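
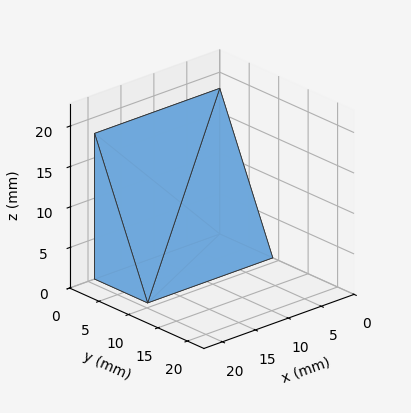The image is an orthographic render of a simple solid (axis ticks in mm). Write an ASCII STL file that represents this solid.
Reading the render: the shape is a wedge (ramp): 19 × 9 mm base, rising to 18 mm along the y=0 edge and sloping linearly to z=0 at y=9 (dimensions read to the nearest mm from the axis ticks). For the STL, each face is triangulated and given an outward normal.

solid part
  facet normal 0.0000 0.0000 -1.0000
    outer loop
      vertex 19.0 9.0 0.0
      vertex 19.0 0.0 0.0
      vertex 0.0 0.0 0.0
    endloop
  endfacet
  facet normal 0.0000 0.0000 -1.0000
    outer loop
      vertex 0.0 9.0 0.0
      vertex 19.0 9.0 0.0
      vertex 0.0 0.0 0.0
    endloop
  endfacet
  facet normal 0.0000 -1.0000 0.0000
    outer loop
      vertex 0.0 0.0 0.0
      vertex 19.0 0.0 0.0
      vertex 19.0 0.0 18.0
    endloop
  endfacet
  facet normal 0.0000 -1.0000 0.0000
    outer loop
      vertex 0.0 0.0 0.0
      vertex 19.0 0.0 18.0
      vertex 0.0 0.0 18.0
    endloop
  endfacet
  facet normal 0.0000 0.8944 0.4472
    outer loop
      vertex 0.0 0.0 18.0
      vertex 19.0 0.0 18.0
      vertex 19.0 9.0 0.0
    endloop
  endfacet
  facet normal 0.0000 0.8944 0.4472
    outer loop
      vertex 0.0 0.0 18.0
      vertex 19.0 9.0 0.0
      vertex 0.0 9.0 0.0
    endloop
  endfacet
  facet normal -1.0000 0.0000 0.0000
    outer loop
      vertex 0.0 0.0 18.0
      vertex 0.0 9.0 0.0
      vertex 0.0 0.0 0.0
    endloop
  endfacet
  facet normal 1.0000 0.0000 0.0000
    outer loop
      vertex 19.0 0.0 0.0
      vertex 19.0 9.0 0.0
      vertex 19.0 0.0 18.0
    endloop
  endfacet
endsolid part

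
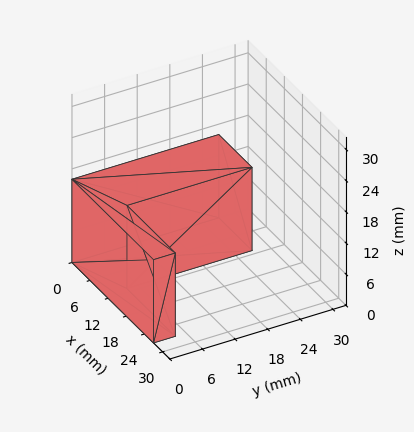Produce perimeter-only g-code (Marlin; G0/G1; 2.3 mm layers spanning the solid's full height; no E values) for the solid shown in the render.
Reading the render: the shape is an L-shaped prism: outer 27 × 27 mm, arm thicknesses ≈ 4 mm (horizontal) and 11 mm (vertical), extruded 16 mm in z (dimensions read to the nearest mm from the axis ticks). For the g-code, the solid's height is divided into equal slices at the stated Δz and each level perimeter traced with G1 moves after a G0 lift.

; perimeter-only toolpath
G21 ; units = mm
G90 ; absolute positioning
G28 ; home
; layer 1
G0 Z2.3
G0 X0.0 Y0.0
G1 X27.0 Y0.0
G1 X27.0 Y4.0
G1 X11.0 Y4.0
G1 X11.0 Y27.0
G1 X0.0 Y27.0
G1 X0.0 Y0.0
; layer 2
G0 Z4.6
G0 X0.0 Y0.0
G1 X27.0 Y0.0
G1 X27.0 Y4.0
G1 X11.0 Y4.0
G1 X11.0 Y27.0
G1 X0.0 Y27.0
G1 X0.0 Y0.0
; layer 3
G0 Z6.9
G0 X0.0 Y0.0
G1 X27.0 Y0.0
G1 X27.0 Y4.0
G1 X11.0 Y4.0
G1 X11.0 Y27.0
G1 X0.0 Y27.0
G1 X0.0 Y0.0
; layer 4
G0 Z9.1
G0 X0.0 Y0.0
G1 X27.0 Y0.0
G1 X27.0 Y4.0
G1 X11.0 Y4.0
G1 X11.0 Y27.0
G1 X0.0 Y27.0
G1 X0.0 Y0.0
; layer 5
G0 Z11.4
G0 X0.0 Y0.0
G1 X27.0 Y0.0
G1 X27.0 Y4.0
G1 X11.0 Y4.0
G1 X11.0 Y27.0
G1 X0.0 Y27.0
G1 X0.0 Y0.0
; layer 6
G0 Z13.7
G0 X0.0 Y0.0
G1 X27.0 Y0.0
G1 X27.0 Y4.0
G1 X11.0 Y4.0
G1 X11.0 Y27.0
G1 X0.0 Y27.0
G1 X0.0 Y0.0
; layer 7
G0 Z16.0
G0 X0.0 Y0.0
G1 X27.0 Y0.0
G1 X27.0 Y4.0
G1 X11.0 Y4.0
G1 X11.0 Y27.0
G1 X0.0 Y27.0
G1 X0.0 Y0.0
M2 ; end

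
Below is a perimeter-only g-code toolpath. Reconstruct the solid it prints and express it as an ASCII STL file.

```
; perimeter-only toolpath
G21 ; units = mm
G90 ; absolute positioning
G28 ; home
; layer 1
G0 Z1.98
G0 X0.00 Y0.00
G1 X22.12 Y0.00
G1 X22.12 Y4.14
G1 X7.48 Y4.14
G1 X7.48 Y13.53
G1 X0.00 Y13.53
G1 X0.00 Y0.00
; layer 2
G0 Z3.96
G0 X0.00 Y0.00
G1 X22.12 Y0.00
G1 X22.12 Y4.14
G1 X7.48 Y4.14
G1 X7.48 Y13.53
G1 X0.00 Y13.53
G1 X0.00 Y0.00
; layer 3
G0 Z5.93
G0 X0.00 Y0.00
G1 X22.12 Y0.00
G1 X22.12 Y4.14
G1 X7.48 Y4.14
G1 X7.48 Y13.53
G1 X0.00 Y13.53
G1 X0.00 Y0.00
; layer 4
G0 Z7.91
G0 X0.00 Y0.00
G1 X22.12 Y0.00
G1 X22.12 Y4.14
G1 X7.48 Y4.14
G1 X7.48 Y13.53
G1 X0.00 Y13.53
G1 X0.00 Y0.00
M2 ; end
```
solid part
  facet normal 0.0000 0.0000 -1.0000
    outer loop
      vertex 22.12 4.14 0.00
      vertex 22.12 0.00 0.00
      vertex 0.00 0.00 0.00
    endloop
  endfacet
  facet normal 0.0000 0.0000 -1.0000
    outer loop
      vertex 7.48 4.14 0.00
      vertex 22.12 4.14 0.00
      vertex 0.00 0.00 0.00
    endloop
  endfacet
  facet normal 0.0000 0.0000 -1.0000
    outer loop
      vertex 7.48 13.53 0.00
      vertex 7.48 4.14 0.00
      vertex 0.00 0.00 0.00
    endloop
  endfacet
  facet normal 0.0000 0.0000 -1.0000
    outer loop
      vertex 0.00 13.53 0.00
      vertex 7.48 13.53 0.00
      vertex 0.00 0.00 0.00
    endloop
  endfacet
  facet normal 0.0000 0.0000 1.0000
    outer loop
      vertex 0.00 0.00 7.91
      vertex 22.12 0.00 7.91
      vertex 22.12 4.14 7.91
    endloop
  endfacet
  facet normal 0.0000 0.0000 1.0000
    outer loop
      vertex 0.00 0.00 7.91
      vertex 22.12 4.14 7.91
      vertex 7.48 4.14 7.91
    endloop
  endfacet
  facet normal 0.0000 0.0000 1.0000
    outer loop
      vertex 0.00 0.00 7.91
      vertex 7.48 4.14 7.91
      vertex 7.48 13.53 7.91
    endloop
  endfacet
  facet normal 0.0000 0.0000 1.0000
    outer loop
      vertex 0.00 0.00 7.91
      vertex 7.48 13.53 7.91
      vertex 0.00 13.53 7.91
    endloop
  endfacet
  facet normal 0.0000 -1.0000 0.0000
    outer loop
      vertex 0.00 0.00 0.00
      vertex 22.12 0.00 0.00
      vertex 22.12 0.00 7.91
    endloop
  endfacet
  facet normal 0.0000 -1.0000 0.0000
    outer loop
      vertex 0.00 0.00 0.00
      vertex 22.12 0.00 7.91
      vertex 0.00 0.00 7.91
    endloop
  endfacet
  facet normal 1.0000 0.0000 0.0000
    outer loop
      vertex 22.12 0.00 0.00
      vertex 22.12 4.14 0.00
      vertex 22.12 4.14 7.91
    endloop
  endfacet
  facet normal 1.0000 0.0000 0.0000
    outer loop
      vertex 22.12 0.00 0.00
      vertex 22.12 4.14 7.91
      vertex 22.12 0.00 7.91
    endloop
  endfacet
  facet normal 0.0000 1.0000 0.0000
    outer loop
      vertex 22.12 4.14 0.00
      vertex 7.48 4.14 0.00
      vertex 7.48 4.14 7.91
    endloop
  endfacet
  facet normal 0.0000 1.0000 0.0000
    outer loop
      vertex 22.12 4.14 0.00
      vertex 7.48 4.14 7.91
      vertex 22.12 4.14 7.91
    endloop
  endfacet
  facet normal 1.0000 0.0000 0.0000
    outer loop
      vertex 7.48 4.14 0.00
      vertex 7.48 13.53 0.00
      vertex 7.48 13.53 7.91
    endloop
  endfacet
  facet normal 1.0000 0.0000 0.0000
    outer loop
      vertex 7.48 4.14 0.00
      vertex 7.48 13.53 7.91
      vertex 7.48 4.14 7.91
    endloop
  endfacet
  facet normal 0.0000 1.0000 0.0000
    outer loop
      vertex 7.48 13.53 0.00
      vertex 0.00 13.53 0.00
      vertex 0.00 13.53 7.91
    endloop
  endfacet
  facet normal 0.0000 1.0000 0.0000
    outer loop
      vertex 7.48 13.53 0.00
      vertex 0.00 13.53 7.91
      vertex 7.48 13.53 7.91
    endloop
  endfacet
  facet normal -1.0000 0.0000 0.0000
    outer loop
      vertex 0.00 13.53 0.00
      vertex 0.00 0.00 0.00
      vertex 0.00 0.00 7.91
    endloop
  endfacet
  facet normal -1.0000 0.0000 0.0000
    outer loop
      vertex 0.00 13.53 0.00
      vertex 0.00 0.00 7.91
      vertex 0.00 13.53 7.91
    endloop
  endfacet
endsolid part

The G0 Z moves step by Δz≈1.98 mm. Every layer's G1 loop is the same polygon, so the solid is a straight extrusion of it from z=0 to z≈7.91. Closing with flat bottom and top caps and triangulating gives 20 facets — an L-shaped prism: outer 22.1 × 13.5 mm, arm thicknesses ≈ 4.14 mm (horizontal) and 7.48 mm (vertical), extruded 7.91 mm in z.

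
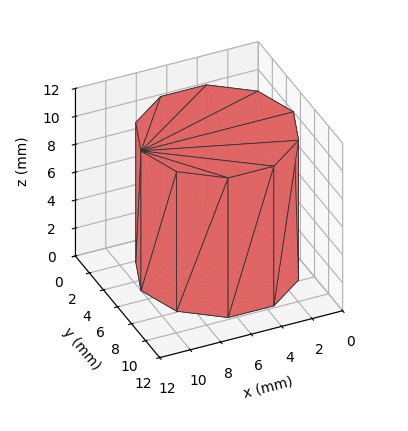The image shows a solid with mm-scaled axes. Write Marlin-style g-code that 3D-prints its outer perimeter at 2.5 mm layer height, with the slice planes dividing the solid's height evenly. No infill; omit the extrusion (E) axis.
Reading the render: the shape is a regular 10-sided prism (a cylinder approximated with 10 flat sides), circumscribed radius ≈ 5 mm, height ≈ 10 mm (dimensions read to the nearest mm from the axis ticks). For the g-code, the solid's height is divided into equal slices at the stated Δz and each level perimeter traced with G1 moves after a G0 lift.

; perimeter-only toolpath
G21 ; units = mm
G90 ; absolute positioning
G28 ; home
; layer 1
G0 Z2.5
G0 X10.0 Y5.0
G1 X9.0 Y7.9
G1 X6.5 Y9.8
G1 X3.5 Y9.8
G1 X1.0 Y7.9
G1 X0.0 Y5.0
G1 X1.0 Y2.1
G1 X3.5 Y0.2
G1 X6.5 Y0.2
G1 X9.0 Y2.1
G1 X10.0 Y5.0
; layer 2
G0 Z5.0
G0 X10.0 Y5.0
G1 X9.0 Y7.9
G1 X6.5 Y9.8
G1 X3.5 Y9.8
G1 X1.0 Y7.9
G1 X0.0 Y5.0
G1 X1.0 Y2.1
G1 X3.5 Y0.2
G1 X6.5 Y0.2
G1 X9.0 Y2.1
G1 X10.0 Y5.0
; layer 3
G0 Z7.5
G0 X10.0 Y5.0
G1 X9.0 Y7.9
G1 X6.5 Y9.8
G1 X3.5 Y9.8
G1 X1.0 Y7.9
G1 X0.0 Y5.0
G1 X1.0 Y2.1
G1 X3.5 Y0.2
G1 X6.5 Y0.2
G1 X9.0 Y2.1
G1 X10.0 Y5.0
; layer 4
G0 Z10.0
G0 X10.0 Y5.0
G1 X9.0 Y7.9
G1 X6.5 Y9.8
G1 X3.5 Y9.8
G1 X1.0 Y7.9
G1 X0.0 Y5.0
G1 X1.0 Y2.1
G1 X3.5 Y0.2
G1 X6.5 Y0.2
G1 X9.0 Y2.1
G1 X10.0 Y5.0
M2 ; end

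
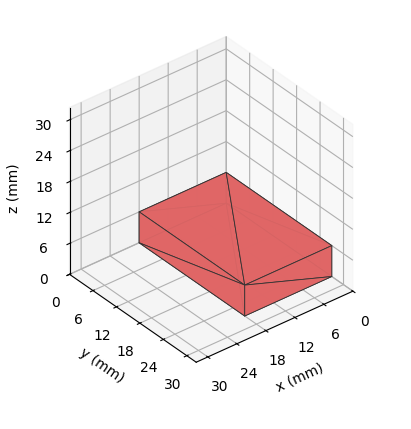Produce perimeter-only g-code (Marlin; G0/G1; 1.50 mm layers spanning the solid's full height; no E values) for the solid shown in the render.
Reading the render: the shape is a rectangular box, roughly 18 × 27 mm footprint and 6 mm tall (dimensions read to the nearest mm from the axis ticks). For the g-code, the solid's height is divided into equal slices at the stated Δz and each level perimeter traced with G1 moves after a G0 lift.

; perimeter-only toolpath
G21 ; units = mm
G90 ; absolute positioning
G28 ; home
; layer 1
G0 Z1.50
G0 X0.00 Y0.00
G1 X18.00 Y0.00
G1 X18.00 Y27.00
G1 X0.00 Y27.00
G1 X0.00 Y0.00
; layer 2
G0 Z3.00
G0 X0.00 Y0.00
G1 X18.00 Y0.00
G1 X18.00 Y27.00
G1 X0.00 Y27.00
G1 X0.00 Y0.00
; layer 3
G0 Z4.50
G0 X0.00 Y0.00
G1 X18.00 Y0.00
G1 X18.00 Y27.00
G1 X0.00 Y27.00
G1 X0.00 Y0.00
; layer 4
G0 Z6.00
G0 X0.00 Y0.00
G1 X18.00 Y0.00
G1 X18.00 Y27.00
G1 X0.00 Y27.00
G1 X0.00 Y0.00
M2 ; end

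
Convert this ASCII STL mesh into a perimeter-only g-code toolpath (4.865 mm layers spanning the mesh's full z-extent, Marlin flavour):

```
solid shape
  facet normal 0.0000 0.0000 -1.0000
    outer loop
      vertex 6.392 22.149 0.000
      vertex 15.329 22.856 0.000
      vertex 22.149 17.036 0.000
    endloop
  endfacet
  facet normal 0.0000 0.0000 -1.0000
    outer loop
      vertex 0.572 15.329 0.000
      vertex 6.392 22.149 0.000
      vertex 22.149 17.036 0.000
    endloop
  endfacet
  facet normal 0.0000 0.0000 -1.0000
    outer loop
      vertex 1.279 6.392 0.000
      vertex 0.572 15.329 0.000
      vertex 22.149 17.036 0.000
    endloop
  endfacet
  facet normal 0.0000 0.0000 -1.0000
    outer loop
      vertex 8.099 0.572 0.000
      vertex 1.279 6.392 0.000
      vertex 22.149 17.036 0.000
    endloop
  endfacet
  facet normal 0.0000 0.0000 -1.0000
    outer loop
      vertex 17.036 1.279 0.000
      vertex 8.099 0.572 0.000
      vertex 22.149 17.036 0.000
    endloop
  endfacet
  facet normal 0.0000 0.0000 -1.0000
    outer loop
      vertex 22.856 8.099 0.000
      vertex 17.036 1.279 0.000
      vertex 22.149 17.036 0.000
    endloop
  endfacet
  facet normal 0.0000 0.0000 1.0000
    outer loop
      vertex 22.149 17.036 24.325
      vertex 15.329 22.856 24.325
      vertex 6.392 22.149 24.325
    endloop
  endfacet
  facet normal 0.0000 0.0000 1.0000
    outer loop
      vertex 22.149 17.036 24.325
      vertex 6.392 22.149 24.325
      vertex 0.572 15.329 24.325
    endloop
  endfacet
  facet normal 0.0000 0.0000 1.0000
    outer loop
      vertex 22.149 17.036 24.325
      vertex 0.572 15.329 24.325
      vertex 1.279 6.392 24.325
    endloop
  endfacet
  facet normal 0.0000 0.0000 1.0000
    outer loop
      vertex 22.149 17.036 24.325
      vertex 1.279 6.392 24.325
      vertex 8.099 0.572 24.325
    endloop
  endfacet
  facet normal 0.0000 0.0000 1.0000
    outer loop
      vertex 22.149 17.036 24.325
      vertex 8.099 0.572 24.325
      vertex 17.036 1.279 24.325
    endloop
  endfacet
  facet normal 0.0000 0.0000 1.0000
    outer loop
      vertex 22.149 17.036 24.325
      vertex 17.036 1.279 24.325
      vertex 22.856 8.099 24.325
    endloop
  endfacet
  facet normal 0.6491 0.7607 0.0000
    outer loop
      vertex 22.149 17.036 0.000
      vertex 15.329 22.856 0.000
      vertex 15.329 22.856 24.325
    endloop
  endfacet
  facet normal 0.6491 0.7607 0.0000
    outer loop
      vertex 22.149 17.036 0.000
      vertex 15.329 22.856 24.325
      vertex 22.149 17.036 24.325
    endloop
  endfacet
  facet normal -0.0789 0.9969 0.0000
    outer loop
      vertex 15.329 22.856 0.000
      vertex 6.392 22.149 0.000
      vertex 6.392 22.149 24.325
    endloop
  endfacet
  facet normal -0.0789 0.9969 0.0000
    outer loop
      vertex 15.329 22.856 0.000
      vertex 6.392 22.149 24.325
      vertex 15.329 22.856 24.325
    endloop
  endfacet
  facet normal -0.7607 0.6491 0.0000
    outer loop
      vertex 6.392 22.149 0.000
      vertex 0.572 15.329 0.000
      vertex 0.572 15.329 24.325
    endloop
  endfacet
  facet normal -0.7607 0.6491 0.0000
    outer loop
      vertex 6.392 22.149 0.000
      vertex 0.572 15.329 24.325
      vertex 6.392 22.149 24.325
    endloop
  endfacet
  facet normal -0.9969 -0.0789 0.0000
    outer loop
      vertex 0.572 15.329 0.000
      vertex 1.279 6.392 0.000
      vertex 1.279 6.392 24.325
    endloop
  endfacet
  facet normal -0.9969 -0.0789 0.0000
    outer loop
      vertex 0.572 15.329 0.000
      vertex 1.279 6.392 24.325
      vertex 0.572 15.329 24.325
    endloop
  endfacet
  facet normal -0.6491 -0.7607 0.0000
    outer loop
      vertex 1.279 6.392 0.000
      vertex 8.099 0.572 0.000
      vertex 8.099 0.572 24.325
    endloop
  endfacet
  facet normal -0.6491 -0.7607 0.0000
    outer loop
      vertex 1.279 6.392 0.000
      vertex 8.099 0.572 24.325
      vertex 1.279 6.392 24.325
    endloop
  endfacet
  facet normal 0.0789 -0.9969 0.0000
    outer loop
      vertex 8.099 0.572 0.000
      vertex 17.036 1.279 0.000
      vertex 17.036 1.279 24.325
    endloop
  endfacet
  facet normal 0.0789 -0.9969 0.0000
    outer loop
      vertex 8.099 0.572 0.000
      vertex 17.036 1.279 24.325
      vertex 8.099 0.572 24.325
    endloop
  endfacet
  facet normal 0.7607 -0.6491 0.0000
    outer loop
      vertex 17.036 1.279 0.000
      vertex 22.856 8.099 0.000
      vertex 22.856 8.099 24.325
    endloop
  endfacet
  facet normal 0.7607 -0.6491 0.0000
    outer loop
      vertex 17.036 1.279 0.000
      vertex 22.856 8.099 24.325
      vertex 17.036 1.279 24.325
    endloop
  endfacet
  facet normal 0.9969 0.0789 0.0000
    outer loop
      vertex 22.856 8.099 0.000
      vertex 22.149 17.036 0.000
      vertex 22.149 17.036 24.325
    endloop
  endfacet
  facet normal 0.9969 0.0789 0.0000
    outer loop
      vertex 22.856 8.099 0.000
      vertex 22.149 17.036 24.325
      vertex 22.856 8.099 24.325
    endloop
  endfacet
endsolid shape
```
; perimeter-only toolpath
G21 ; units = mm
G90 ; absolute positioning
G28 ; home
; layer 1
G0 Z4.865
G0 X22.149 Y17.036
G1 X15.329 Y22.856
G1 X6.392 Y22.149
G1 X0.572 Y15.329
G1 X1.279 Y6.392
G1 X8.099 Y0.572
G1 X17.036 Y1.279
G1 X22.856 Y8.099
G1 X22.149 Y17.036
; layer 2
G0 Z9.730
G0 X22.149 Y17.036
G1 X15.329 Y22.856
G1 X6.392 Y22.149
G1 X0.572 Y15.329
G1 X1.279 Y6.392
G1 X8.099 Y0.572
G1 X17.036 Y1.279
G1 X22.856 Y8.099
G1 X22.149 Y17.036
; layer 3
G0 Z14.595
G0 X22.149 Y17.036
G1 X15.329 Y22.856
G1 X6.392 Y22.149
G1 X0.572 Y15.329
G1 X1.279 Y6.392
G1 X8.099 Y0.572
G1 X17.036 Y1.279
G1 X22.856 Y8.099
G1 X22.149 Y17.036
; layer 4
G0 Z19.460
G0 X22.149 Y17.036
G1 X15.329 Y22.856
G1 X6.392 Y22.149
G1 X0.572 Y15.329
G1 X1.279 Y6.392
G1 X8.099 Y0.572
G1 X17.036 Y1.279
G1 X22.856 Y8.099
G1 X22.149 Y17.036
; layer 5
G0 Z24.325
G0 X22.149 Y17.036
G1 X15.329 Y22.856
G1 X6.392 Y22.149
G1 X0.572 Y15.329
G1 X1.279 Y6.392
G1 X8.099 Y0.572
G1 X17.036 Y1.279
G1 X22.856 Y8.099
G1 X22.149 Y17.036
M2 ; end

The solid is a regular 8-sided prism (a cylinder approximated with 8 flat sides), circumscribed radius ≈ 11.7 mm, height ≈ 24.3 mm. Slicing at Δz = 4.865 mm — 5 equal slices spanning the solid's height, so layer i sits at z = i·h/5 — gives 5 non-empty perimeters. Each is a 8-segment closed polygon; G0 lifts to the layer z and rapids to the start vertex, then G1 traces the edges.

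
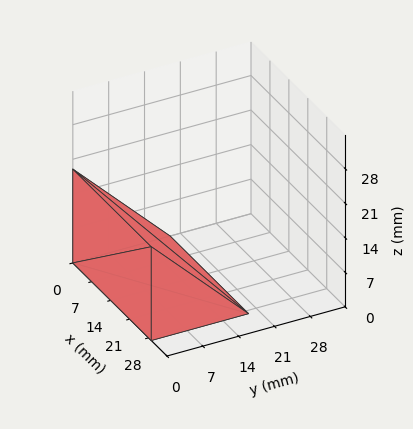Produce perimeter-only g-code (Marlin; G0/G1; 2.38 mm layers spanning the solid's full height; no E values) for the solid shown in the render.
Reading the render: the shape is a wedge (ramp): 29 × 19 mm base, rising to 19 mm along the y=0 edge and sloping linearly to z=0 at y=19 (dimensions read to the nearest mm from the axis ticks). For the g-code, the solid's height is divided into equal slices at the stated Δz and each level perimeter traced with G1 moves after a G0 lift.

; perimeter-only toolpath
G21 ; units = mm
G90 ; absolute positioning
G28 ; home
; layer 1
G0 Z2.38
G0 X0.00 Y0.00
G1 X29.00 Y0.00
G1 X29.00 Y16.62
G1 X0.00 Y16.62
G1 X0.00 Y0.00
; layer 2
G0 Z4.75
G0 X0.00 Y0.00
G1 X29.00 Y0.00
G1 X29.00 Y14.25
G1 X0.00 Y14.25
G1 X0.00 Y0.00
; layer 3
G0 Z7.12
G0 X0.00 Y0.00
G1 X29.00 Y0.00
G1 X29.00 Y11.88
G1 X0.00 Y11.88
G1 X0.00 Y0.00
; layer 4
G0 Z9.50
G0 X0.00 Y0.00
G1 X29.00 Y0.00
G1 X29.00 Y9.50
G1 X0.00 Y9.50
G1 X0.00 Y0.00
; layer 5
G0 Z11.88
G0 X0.00 Y0.00
G1 X29.00 Y0.00
G1 X29.00 Y7.12
G1 X0.00 Y7.12
G1 X0.00 Y0.00
; layer 6
G0 Z14.25
G0 X0.00 Y0.00
G1 X29.00 Y0.00
G1 X29.00 Y4.75
G1 X0.00 Y4.75
G1 X0.00 Y0.00
; layer 7
G0 Z16.62
G0 X0.00 Y0.00
G1 X29.00 Y0.00
G1 X29.00 Y2.38
G1 X0.00 Y2.38
G1 X0.00 Y0.00
M2 ; end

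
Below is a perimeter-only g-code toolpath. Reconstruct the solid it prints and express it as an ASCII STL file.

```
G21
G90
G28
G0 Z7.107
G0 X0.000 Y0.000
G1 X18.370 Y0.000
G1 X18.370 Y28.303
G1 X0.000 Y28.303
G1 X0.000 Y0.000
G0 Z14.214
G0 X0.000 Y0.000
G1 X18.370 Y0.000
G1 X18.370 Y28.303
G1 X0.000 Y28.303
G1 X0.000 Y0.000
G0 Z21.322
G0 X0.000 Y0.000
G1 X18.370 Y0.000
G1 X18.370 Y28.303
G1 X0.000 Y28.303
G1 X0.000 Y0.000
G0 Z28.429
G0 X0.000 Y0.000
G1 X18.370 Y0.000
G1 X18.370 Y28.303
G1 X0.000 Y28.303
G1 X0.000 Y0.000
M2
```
solid part
  facet normal 0.0000 0.0000 -1.0000
    outer loop
      vertex 18.370 28.303 0.000
      vertex 18.370 0.000 0.000
      vertex 0.000 0.000 0.000
    endloop
  endfacet
  facet normal 0.0000 0.0000 -1.0000
    outer loop
      vertex 0.000 28.303 0.000
      vertex 18.370 28.303 0.000
      vertex 0.000 0.000 0.000
    endloop
  endfacet
  facet normal 0.0000 0.0000 1.0000
    outer loop
      vertex 0.000 0.000 28.429
      vertex 18.370 0.000 28.429
      vertex 18.370 28.303 28.429
    endloop
  endfacet
  facet normal 0.0000 0.0000 1.0000
    outer loop
      vertex 0.000 0.000 28.429
      vertex 18.370 28.303 28.429
      vertex 0.000 28.303 28.429
    endloop
  endfacet
  facet normal 0.0000 -1.0000 0.0000
    outer loop
      vertex 0.000 0.000 0.000
      vertex 18.370 0.000 0.000
      vertex 18.370 0.000 28.429
    endloop
  endfacet
  facet normal 0.0000 -1.0000 0.0000
    outer loop
      vertex 0.000 0.000 0.000
      vertex 18.370 0.000 28.429
      vertex 0.000 0.000 28.429
    endloop
  endfacet
  facet normal 0.0000 1.0000 0.0000
    outer loop
      vertex 18.370 28.303 28.429
      vertex 18.370 28.303 0.000
      vertex 0.000 28.303 0.000
    endloop
  endfacet
  facet normal 0.0000 1.0000 0.0000
    outer loop
      vertex 0.000 28.303 28.429
      vertex 18.370 28.303 28.429
      vertex 0.000 28.303 0.000
    endloop
  endfacet
  facet normal -1.0000 0.0000 0.0000
    outer loop
      vertex 0.000 28.303 28.429
      vertex 0.000 28.303 0.000
      vertex 0.000 0.000 0.000
    endloop
  endfacet
  facet normal -1.0000 0.0000 0.0000
    outer loop
      vertex 0.000 0.000 28.429
      vertex 0.000 28.303 28.429
      vertex 0.000 0.000 0.000
    endloop
  endfacet
  facet normal 1.0000 0.0000 0.0000
    outer loop
      vertex 18.370 0.000 0.000
      vertex 18.370 28.303 0.000
      vertex 18.370 28.303 28.429
    endloop
  endfacet
  facet normal 1.0000 0.0000 0.0000
    outer loop
      vertex 18.370 0.000 0.000
      vertex 18.370 28.303 28.429
      vertex 18.370 0.000 28.429
    endloop
  endfacet
endsolid part

The G0 Z moves step by Δz≈7.107 mm. Every layer's G1 loop is the same polygon, so the solid is a straight extrusion of it from z=0 to z≈28.4. Closing with flat bottom and top caps and triangulating gives 12 facets — a rectangular box, roughly 18.4 × 28.3 mm footprint and 28.4 mm tall.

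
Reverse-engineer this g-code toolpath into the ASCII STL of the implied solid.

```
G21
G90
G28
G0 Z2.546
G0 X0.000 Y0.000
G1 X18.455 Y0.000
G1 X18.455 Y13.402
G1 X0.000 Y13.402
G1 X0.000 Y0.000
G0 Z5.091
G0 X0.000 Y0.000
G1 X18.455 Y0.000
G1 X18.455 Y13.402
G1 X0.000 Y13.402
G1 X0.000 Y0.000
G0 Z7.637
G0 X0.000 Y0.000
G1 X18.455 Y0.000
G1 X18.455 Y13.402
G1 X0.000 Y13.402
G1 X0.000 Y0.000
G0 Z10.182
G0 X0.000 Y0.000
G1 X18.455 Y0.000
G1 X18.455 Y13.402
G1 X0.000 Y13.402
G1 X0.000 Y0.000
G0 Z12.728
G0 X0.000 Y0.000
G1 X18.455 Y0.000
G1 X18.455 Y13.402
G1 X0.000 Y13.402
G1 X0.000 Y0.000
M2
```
solid part
  facet normal 0.0000 0.0000 -1.0000
    outer loop
      vertex 18.455 13.402 0.000
      vertex 18.455 0.000 0.000
      vertex 0.000 0.000 0.000
    endloop
  endfacet
  facet normal 0.0000 0.0000 -1.0000
    outer loop
      vertex 0.000 13.402 0.000
      vertex 18.455 13.402 0.000
      vertex 0.000 0.000 0.000
    endloop
  endfacet
  facet normal 0.0000 0.0000 1.0000
    outer loop
      vertex 0.000 0.000 12.728
      vertex 18.455 0.000 12.728
      vertex 18.455 13.402 12.728
    endloop
  endfacet
  facet normal 0.0000 0.0000 1.0000
    outer loop
      vertex 0.000 0.000 12.728
      vertex 18.455 13.402 12.728
      vertex 0.000 13.402 12.728
    endloop
  endfacet
  facet normal 0.0000 -1.0000 0.0000
    outer loop
      vertex 0.000 0.000 0.000
      vertex 18.455 0.000 0.000
      vertex 18.455 0.000 12.728
    endloop
  endfacet
  facet normal 0.0000 -1.0000 0.0000
    outer loop
      vertex 0.000 0.000 0.000
      vertex 18.455 0.000 12.728
      vertex 0.000 0.000 12.728
    endloop
  endfacet
  facet normal 0.0000 1.0000 0.0000
    outer loop
      vertex 18.455 13.402 12.728
      vertex 18.455 13.402 0.000
      vertex 0.000 13.402 0.000
    endloop
  endfacet
  facet normal 0.0000 1.0000 0.0000
    outer loop
      vertex 0.000 13.402 12.728
      vertex 18.455 13.402 12.728
      vertex 0.000 13.402 0.000
    endloop
  endfacet
  facet normal -1.0000 0.0000 0.0000
    outer loop
      vertex 0.000 13.402 12.728
      vertex 0.000 13.402 0.000
      vertex 0.000 0.000 0.000
    endloop
  endfacet
  facet normal -1.0000 0.0000 0.0000
    outer loop
      vertex 0.000 0.000 12.728
      vertex 0.000 13.402 12.728
      vertex 0.000 0.000 0.000
    endloop
  endfacet
  facet normal 1.0000 0.0000 0.0000
    outer loop
      vertex 18.455 0.000 0.000
      vertex 18.455 13.402 0.000
      vertex 18.455 13.402 12.728
    endloop
  endfacet
  facet normal 1.0000 0.0000 0.0000
    outer loop
      vertex 18.455 0.000 0.000
      vertex 18.455 13.402 12.728
      vertex 18.455 0.000 12.728
    endloop
  endfacet
endsolid part

The G0 Z moves step by Δz≈2.546 mm. Every layer's G1 loop is the same polygon, so the solid is a straight extrusion of it from z=0 to z≈12.7. Closing with flat bottom and top caps and triangulating gives 12 facets — a rectangular box, roughly 18.5 × 13.4 mm footprint and 12.7 mm tall.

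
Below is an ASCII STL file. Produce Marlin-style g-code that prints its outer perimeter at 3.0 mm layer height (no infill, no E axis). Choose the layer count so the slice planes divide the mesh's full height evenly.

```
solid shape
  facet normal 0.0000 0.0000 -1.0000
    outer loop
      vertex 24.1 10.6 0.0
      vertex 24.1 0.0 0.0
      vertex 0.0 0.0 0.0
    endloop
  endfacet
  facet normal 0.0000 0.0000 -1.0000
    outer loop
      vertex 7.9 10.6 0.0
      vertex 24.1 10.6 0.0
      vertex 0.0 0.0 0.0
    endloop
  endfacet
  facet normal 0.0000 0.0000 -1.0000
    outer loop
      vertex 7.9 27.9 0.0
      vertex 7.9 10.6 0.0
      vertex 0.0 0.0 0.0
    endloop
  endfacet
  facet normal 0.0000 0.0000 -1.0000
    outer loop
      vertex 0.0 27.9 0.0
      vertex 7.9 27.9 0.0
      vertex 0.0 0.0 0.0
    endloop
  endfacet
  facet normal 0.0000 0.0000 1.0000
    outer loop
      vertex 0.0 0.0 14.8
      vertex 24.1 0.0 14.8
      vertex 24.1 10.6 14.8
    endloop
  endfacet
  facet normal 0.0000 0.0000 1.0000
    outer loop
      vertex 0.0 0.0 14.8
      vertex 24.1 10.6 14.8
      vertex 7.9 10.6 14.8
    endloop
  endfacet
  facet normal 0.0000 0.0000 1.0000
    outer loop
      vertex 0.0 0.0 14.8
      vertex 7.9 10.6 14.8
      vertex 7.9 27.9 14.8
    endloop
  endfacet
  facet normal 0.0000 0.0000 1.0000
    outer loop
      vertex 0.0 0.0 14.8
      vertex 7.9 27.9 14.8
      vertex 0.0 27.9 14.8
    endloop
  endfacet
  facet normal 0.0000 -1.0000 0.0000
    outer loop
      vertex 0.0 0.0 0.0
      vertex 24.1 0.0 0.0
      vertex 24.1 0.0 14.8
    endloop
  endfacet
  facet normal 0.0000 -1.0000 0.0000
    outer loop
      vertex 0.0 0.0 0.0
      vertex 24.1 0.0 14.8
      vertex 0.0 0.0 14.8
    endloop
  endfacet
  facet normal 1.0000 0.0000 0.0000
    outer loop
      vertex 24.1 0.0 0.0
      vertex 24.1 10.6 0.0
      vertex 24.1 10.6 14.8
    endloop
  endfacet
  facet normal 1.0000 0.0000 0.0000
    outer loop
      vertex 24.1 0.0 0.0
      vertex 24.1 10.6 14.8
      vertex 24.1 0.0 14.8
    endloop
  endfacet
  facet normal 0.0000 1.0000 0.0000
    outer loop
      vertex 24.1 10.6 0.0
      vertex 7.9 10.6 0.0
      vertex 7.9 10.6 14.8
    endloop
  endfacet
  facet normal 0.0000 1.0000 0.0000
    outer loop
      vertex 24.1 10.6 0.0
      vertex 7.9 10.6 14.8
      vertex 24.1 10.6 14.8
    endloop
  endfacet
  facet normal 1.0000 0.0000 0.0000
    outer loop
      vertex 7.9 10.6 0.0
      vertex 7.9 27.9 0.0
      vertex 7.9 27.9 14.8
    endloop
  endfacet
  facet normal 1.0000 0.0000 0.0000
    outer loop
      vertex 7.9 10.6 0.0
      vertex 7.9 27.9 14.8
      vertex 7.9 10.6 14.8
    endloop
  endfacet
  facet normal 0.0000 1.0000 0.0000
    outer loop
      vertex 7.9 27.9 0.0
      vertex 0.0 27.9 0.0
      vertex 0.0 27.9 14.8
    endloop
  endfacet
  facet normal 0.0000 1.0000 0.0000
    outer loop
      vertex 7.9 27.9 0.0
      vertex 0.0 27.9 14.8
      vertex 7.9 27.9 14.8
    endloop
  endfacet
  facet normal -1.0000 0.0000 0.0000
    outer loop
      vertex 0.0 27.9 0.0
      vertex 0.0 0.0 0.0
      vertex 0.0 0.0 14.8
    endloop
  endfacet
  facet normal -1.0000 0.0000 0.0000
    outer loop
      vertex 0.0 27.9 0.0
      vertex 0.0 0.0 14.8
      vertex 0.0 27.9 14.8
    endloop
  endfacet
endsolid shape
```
; perimeter-only toolpath
G21 ; units = mm
G90 ; absolute positioning
G28 ; home
; layer 1
G0 Z3.0
G0 X0.0 Y0.0
G1 X24.1 Y0.0
G1 X24.1 Y10.6
G1 X7.9 Y10.6
G1 X7.9 Y27.9
G1 X0.0 Y27.9
G1 X0.0 Y0.0
; layer 2
G0 Z5.9
G0 X0.0 Y0.0
G1 X24.1 Y0.0
G1 X24.1 Y10.6
G1 X7.9 Y10.6
G1 X7.9 Y27.9
G1 X0.0 Y27.9
G1 X0.0 Y0.0
; layer 3
G0 Z8.9
G0 X0.0 Y0.0
G1 X24.1 Y0.0
G1 X24.1 Y10.6
G1 X7.9 Y10.6
G1 X7.9 Y27.9
G1 X0.0 Y27.9
G1 X0.0 Y0.0
; layer 4
G0 Z11.8
G0 X0.0 Y0.0
G1 X24.1 Y0.0
G1 X24.1 Y10.6
G1 X7.9 Y10.6
G1 X7.9 Y27.9
G1 X0.0 Y27.9
G1 X0.0 Y0.0
; layer 5
G0 Z14.8
G0 X0.0 Y0.0
G1 X24.1 Y0.0
G1 X24.1 Y10.6
G1 X7.9 Y10.6
G1 X7.9 Y27.9
G1 X0.0 Y27.9
G1 X0.0 Y0.0
M2 ; end

The solid is an L-shaped prism: outer 24.1 × 27.9 mm, arm thicknesses ≈ 10.6 mm (horizontal) and 7.9 mm (vertical), extruded 14.8 mm in z. Slicing at Δz = 3.0 mm — 5 equal slices spanning the solid's height, so layer i sits at z = i·h/5 — gives 5 non-empty perimeters. Each is a 6-segment closed polygon; G0 lifts to the layer z and rapids to the start vertex, then G1 traces the edges.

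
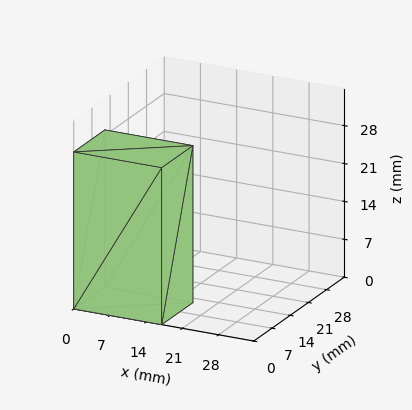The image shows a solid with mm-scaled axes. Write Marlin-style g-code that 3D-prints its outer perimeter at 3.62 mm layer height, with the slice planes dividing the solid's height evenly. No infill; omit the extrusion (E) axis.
Reading the render: the shape is a rectangular box, roughly 17 × 12 mm footprint and 29 mm tall (dimensions read to the nearest mm from the axis ticks). For the g-code, the solid's height is divided into equal slices at the stated Δz and each level perimeter traced with G1 moves after a G0 lift.

; perimeter-only toolpath
G21 ; units = mm
G90 ; absolute positioning
G28 ; home
; layer 1
G0 Z3.62
G0 X0.00 Y0.00
G1 X17.00 Y0.00
G1 X17.00 Y12.00
G1 X0.00 Y12.00
G1 X0.00 Y0.00
; layer 2
G0 Z7.25
G0 X0.00 Y0.00
G1 X17.00 Y0.00
G1 X17.00 Y12.00
G1 X0.00 Y12.00
G1 X0.00 Y0.00
; layer 3
G0 Z10.88
G0 X0.00 Y0.00
G1 X17.00 Y0.00
G1 X17.00 Y12.00
G1 X0.00 Y12.00
G1 X0.00 Y0.00
; layer 4
G0 Z14.50
G0 X0.00 Y0.00
G1 X17.00 Y0.00
G1 X17.00 Y12.00
G1 X0.00 Y12.00
G1 X0.00 Y0.00
; layer 5
G0 Z18.12
G0 X0.00 Y0.00
G1 X17.00 Y0.00
G1 X17.00 Y12.00
G1 X0.00 Y12.00
G1 X0.00 Y0.00
; layer 6
G0 Z21.75
G0 X0.00 Y0.00
G1 X17.00 Y0.00
G1 X17.00 Y12.00
G1 X0.00 Y12.00
G1 X0.00 Y0.00
; layer 7
G0 Z25.38
G0 X0.00 Y0.00
G1 X17.00 Y0.00
G1 X17.00 Y12.00
G1 X0.00 Y12.00
G1 X0.00 Y0.00
; layer 8
G0 Z29.00
G0 X0.00 Y0.00
G1 X17.00 Y0.00
G1 X17.00 Y12.00
G1 X0.00 Y12.00
G1 X0.00 Y0.00
M2 ; end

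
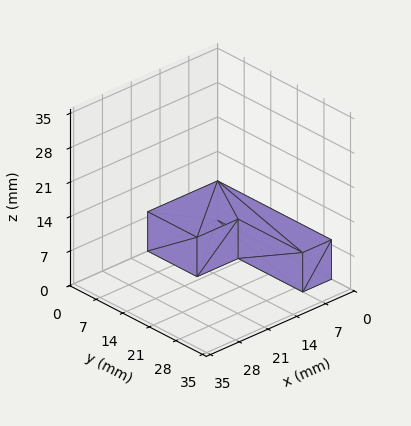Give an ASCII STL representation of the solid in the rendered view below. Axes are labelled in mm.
Reading the render: the shape is an L-shaped prism: outer 17 × 30 mm, arm thicknesses ≈ 13 mm (horizontal) and 7 mm (vertical), extruded 8 mm in z (dimensions read to the nearest mm from the axis ticks). For the STL, each face is triangulated and given an outward normal.

solid part
  facet normal 0.0000 0.0000 -1.0000
    outer loop
      vertex 17.0 13.0 0.0
      vertex 17.0 0.0 0.0
      vertex 0.0 0.0 0.0
    endloop
  endfacet
  facet normal 0.0000 0.0000 -1.0000
    outer loop
      vertex 7.0 13.0 0.0
      vertex 17.0 13.0 0.0
      vertex 0.0 0.0 0.0
    endloop
  endfacet
  facet normal 0.0000 0.0000 -1.0000
    outer loop
      vertex 7.0 30.0 0.0
      vertex 7.0 13.0 0.0
      vertex 0.0 0.0 0.0
    endloop
  endfacet
  facet normal 0.0000 0.0000 -1.0000
    outer loop
      vertex 0.0 30.0 0.0
      vertex 7.0 30.0 0.0
      vertex 0.0 0.0 0.0
    endloop
  endfacet
  facet normal 0.0000 0.0000 1.0000
    outer loop
      vertex 0.0 0.0 8.0
      vertex 17.0 0.0 8.0
      vertex 17.0 13.0 8.0
    endloop
  endfacet
  facet normal 0.0000 0.0000 1.0000
    outer loop
      vertex 0.0 0.0 8.0
      vertex 17.0 13.0 8.0
      vertex 7.0 13.0 8.0
    endloop
  endfacet
  facet normal 0.0000 0.0000 1.0000
    outer loop
      vertex 0.0 0.0 8.0
      vertex 7.0 13.0 8.0
      vertex 7.0 30.0 8.0
    endloop
  endfacet
  facet normal 0.0000 0.0000 1.0000
    outer loop
      vertex 0.0 0.0 8.0
      vertex 7.0 30.0 8.0
      vertex 0.0 30.0 8.0
    endloop
  endfacet
  facet normal 0.0000 -1.0000 0.0000
    outer loop
      vertex 0.0 0.0 0.0
      vertex 17.0 0.0 0.0
      vertex 17.0 0.0 8.0
    endloop
  endfacet
  facet normal 0.0000 -1.0000 0.0000
    outer loop
      vertex 0.0 0.0 0.0
      vertex 17.0 0.0 8.0
      vertex 0.0 0.0 8.0
    endloop
  endfacet
  facet normal 1.0000 0.0000 0.0000
    outer loop
      vertex 17.0 0.0 0.0
      vertex 17.0 13.0 0.0
      vertex 17.0 13.0 8.0
    endloop
  endfacet
  facet normal 1.0000 0.0000 0.0000
    outer loop
      vertex 17.0 0.0 0.0
      vertex 17.0 13.0 8.0
      vertex 17.0 0.0 8.0
    endloop
  endfacet
  facet normal 0.0000 1.0000 0.0000
    outer loop
      vertex 17.0 13.0 0.0
      vertex 7.0 13.0 0.0
      vertex 7.0 13.0 8.0
    endloop
  endfacet
  facet normal 0.0000 1.0000 0.0000
    outer loop
      vertex 17.0 13.0 0.0
      vertex 7.0 13.0 8.0
      vertex 17.0 13.0 8.0
    endloop
  endfacet
  facet normal 1.0000 0.0000 0.0000
    outer loop
      vertex 7.0 13.0 0.0
      vertex 7.0 30.0 0.0
      vertex 7.0 30.0 8.0
    endloop
  endfacet
  facet normal 1.0000 0.0000 0.0000
    outer loop
      vertex 7.0 13.0 0.0
      vertex 7.0 30.0 8.0
      vertex 7.0 13.0 8.0
    endloop
  endfacet
  facet normal 0.0000 1.0000 0.0000
    outer loop
      vertex 7.0 30.0 0.0
      vertex 0.0 30.0 0.0
      vertex 0.0 30.0 8.0
    endloop
  endfacet
  facet normal 0.0000 1.0000 0.0000
    outer loop
      vertex 7.0 30.0 0.0
      vertex 0.0 30.0 8.0
      vertex 7.0 30.0 8.0
    endloop
  endfacet
  facet normal -1.0000 0.0000 0.0000
    outer loop
      vertex 0.0 30.0 0.0
      vertex 0.0 0.0 0.0
      vertex 0.0 0.0 8.0
    endloop
  endfacet
  facet normal -1.0000 0.0000 0.0000
    outer loop
      vertex 0.0 30.0 0.0
      vertex 0.0 0.0 8.0
      vertex 0.0 30.0 8.0
    endloop
  endfacet
endsolid part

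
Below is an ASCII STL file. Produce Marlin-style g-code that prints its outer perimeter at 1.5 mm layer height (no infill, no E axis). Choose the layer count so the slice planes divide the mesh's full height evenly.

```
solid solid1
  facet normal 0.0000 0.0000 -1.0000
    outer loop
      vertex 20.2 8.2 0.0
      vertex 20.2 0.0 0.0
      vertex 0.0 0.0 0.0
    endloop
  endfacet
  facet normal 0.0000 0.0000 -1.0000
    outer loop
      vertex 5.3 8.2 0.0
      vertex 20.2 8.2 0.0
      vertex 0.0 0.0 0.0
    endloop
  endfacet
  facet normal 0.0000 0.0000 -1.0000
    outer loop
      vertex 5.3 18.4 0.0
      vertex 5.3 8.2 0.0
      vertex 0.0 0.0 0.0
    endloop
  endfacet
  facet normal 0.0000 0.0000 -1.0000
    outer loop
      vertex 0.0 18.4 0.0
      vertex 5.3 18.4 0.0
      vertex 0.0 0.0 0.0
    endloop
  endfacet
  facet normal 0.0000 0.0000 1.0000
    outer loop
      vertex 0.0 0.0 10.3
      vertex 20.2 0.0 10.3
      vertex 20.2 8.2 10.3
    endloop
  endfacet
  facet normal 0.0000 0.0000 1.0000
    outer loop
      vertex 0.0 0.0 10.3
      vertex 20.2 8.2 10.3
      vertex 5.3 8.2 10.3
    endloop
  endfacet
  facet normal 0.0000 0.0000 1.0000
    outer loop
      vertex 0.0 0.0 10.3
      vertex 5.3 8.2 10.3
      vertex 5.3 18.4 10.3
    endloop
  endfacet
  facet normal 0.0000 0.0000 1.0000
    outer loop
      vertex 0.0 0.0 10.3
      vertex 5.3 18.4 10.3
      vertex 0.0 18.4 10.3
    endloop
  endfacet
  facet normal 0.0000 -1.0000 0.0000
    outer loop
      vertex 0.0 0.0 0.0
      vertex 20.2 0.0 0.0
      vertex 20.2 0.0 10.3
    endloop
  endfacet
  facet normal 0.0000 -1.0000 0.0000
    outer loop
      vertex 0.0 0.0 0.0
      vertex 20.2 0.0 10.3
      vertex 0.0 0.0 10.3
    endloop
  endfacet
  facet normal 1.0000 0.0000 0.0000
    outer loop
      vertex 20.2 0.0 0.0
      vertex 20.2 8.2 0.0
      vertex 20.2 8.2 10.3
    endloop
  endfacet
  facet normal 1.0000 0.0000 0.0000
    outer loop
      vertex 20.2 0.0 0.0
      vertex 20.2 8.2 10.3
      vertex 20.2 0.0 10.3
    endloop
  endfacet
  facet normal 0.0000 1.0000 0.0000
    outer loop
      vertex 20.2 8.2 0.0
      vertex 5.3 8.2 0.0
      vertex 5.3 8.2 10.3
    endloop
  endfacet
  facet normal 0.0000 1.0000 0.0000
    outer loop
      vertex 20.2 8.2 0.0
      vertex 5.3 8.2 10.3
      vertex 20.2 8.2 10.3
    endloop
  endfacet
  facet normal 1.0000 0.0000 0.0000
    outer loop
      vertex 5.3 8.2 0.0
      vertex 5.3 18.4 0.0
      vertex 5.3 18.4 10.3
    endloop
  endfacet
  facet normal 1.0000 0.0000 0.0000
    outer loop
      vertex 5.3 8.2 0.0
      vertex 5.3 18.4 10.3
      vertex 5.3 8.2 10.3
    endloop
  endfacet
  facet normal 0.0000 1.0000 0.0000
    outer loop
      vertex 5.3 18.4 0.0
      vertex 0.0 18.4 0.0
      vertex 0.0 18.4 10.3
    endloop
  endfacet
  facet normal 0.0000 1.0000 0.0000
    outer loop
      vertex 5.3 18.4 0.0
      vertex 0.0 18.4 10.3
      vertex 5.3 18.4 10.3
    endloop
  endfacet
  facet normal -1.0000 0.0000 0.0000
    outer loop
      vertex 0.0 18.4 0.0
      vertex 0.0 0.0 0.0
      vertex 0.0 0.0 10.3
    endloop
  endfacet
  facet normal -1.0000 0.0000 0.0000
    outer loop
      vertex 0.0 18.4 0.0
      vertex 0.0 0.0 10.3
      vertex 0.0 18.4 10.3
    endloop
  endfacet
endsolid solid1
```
; perimeter-only toolpath
G21 ; units = mm
G90 ; absolute positioning
G28 ; home
; layer 1
G0 Z1.5
G0 X0.0 Y0.0
G1 X20.2 Y0.0
G1 X20.2 Y8.2
G1 X5.3 Y8.2
G1 X5.3 Y18.4
G1 X0.0 Y18.4
G1 X0.0 Y0.0
; layer 2
G0 Z2.9
G0 X0.0 Y0.0
G1 X20.2 Y0.0
G1 X20.2 Y8.2
G1 X5.3 Y8.2
G1 X5.3 Y18.4
G1 X0.0 Y18.4
G1 X0.0 Y0.0
; layer 3
G0 Z4.4
G0 X0.0 Y0.0
G1 X20.2 Y0.0
G1 X20.2 Y8.2
G1 X5.3 Y8.2
G1 X5.3 Y18.4
G1 X0.0 Y18.4
G1 X0.0 Y0.0
; layer 4
G0 Z5.9
G0 X0.0 Y0.0
G1 X20.2 Y0.0
G1 X20.2 Y8.2
G1 X5.3 Y8.2
G1 X5.3 Y18.4
G1 X0.0 Y18.4
G1 X0.0 Y0.0
; layer 5
G0 Z7.4
G0 X0.0 Y0.0
G1 X20.2 Y0.0
G1 X20.2 Y8.2
G1 X5.3 Y8.2
G1 X5.3 Y18.4
G1 X0.0 Y18.4
G1 X0.0 Y0.0
; layer 6
G0 Z8.8
G0 X0.0 Y0.0
G1 X20.2 Y0.0
G1 X20.2 Y8.2
G1 X5.3 Y8.2
G1 X5.3 Y18.4
G1 X0.0 Y18.4
G1 X0.0 Y0.0
; layer 7
G0 Z10.3
G0 X0.0 Y0.0
G1 X20.2 Y0.0
G1 X20.2 Y8.2
G1 X5.3 Y8.2
G1 X5.3 Y18.4
G1 X0.0 Y18.4
G1 X0.0 Y0.0
M2 ; end

The solid is an L-shaped prism: outer 20.2 × 18.4 mm, arm thicknesses ≈ 8.2 mm (horizontal) and 5.3 mm (vertical), extruded 10.3 mm in z. Slicing at Δz = 1.5 mm — 7 equal slices spanning the solid's height, so layer i sits at z = i·h/7 — gives 7 non-empty perimeters. Each is a 6-segment closed polygon; G0 lifts to the layer z and rapids to the start vertex, then G1 traces the edges.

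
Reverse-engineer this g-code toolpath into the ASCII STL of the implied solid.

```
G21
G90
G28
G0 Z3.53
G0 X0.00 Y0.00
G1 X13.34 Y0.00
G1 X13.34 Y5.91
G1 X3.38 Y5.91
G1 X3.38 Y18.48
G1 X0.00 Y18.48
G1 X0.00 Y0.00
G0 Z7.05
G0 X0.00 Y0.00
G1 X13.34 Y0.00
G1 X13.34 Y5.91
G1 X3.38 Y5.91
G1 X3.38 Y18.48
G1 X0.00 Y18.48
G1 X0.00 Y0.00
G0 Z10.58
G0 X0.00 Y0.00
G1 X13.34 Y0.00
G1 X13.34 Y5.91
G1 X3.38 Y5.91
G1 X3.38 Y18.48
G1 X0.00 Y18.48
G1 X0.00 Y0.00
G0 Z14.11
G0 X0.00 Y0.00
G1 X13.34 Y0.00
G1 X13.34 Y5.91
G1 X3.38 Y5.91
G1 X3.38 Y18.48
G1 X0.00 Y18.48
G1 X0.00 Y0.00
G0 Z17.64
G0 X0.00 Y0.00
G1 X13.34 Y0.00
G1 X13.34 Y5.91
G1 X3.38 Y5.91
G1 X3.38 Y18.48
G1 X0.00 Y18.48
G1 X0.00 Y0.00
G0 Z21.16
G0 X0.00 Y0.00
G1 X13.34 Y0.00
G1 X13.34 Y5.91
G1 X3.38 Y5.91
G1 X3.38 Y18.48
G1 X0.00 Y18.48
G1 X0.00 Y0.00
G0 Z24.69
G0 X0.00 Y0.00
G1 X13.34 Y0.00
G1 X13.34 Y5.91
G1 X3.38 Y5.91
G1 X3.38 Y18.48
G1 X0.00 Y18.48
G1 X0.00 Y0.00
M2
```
solid part
  facet normal 0.0000 0.0000 -1.0000
    outer loop
      vertex 13.34 5.91 0.00
      vertex 13.34 0.00 0.00
      vertex 0.00 0.00 0.00
    endloop
  endfacet
  facet normal 0.0000 0.0000 -1.0000
    outer loop
      vertex 3.38 5.91 0.00
      vertex 13.34 5.91 0.00
      vertex 0.00 0.00 0.00
    endloop
  endfacet
  facet normal 0.0000 0.0000 -1.0000
    outer loop
      vertex 3.38 18.48 0.00
      vertex 3.38 5.91 0.00
      vertex 0.00 0.00 0.00
    endloop
  endfacet
  facet normal 0.0000 0.0000 -1.0000
    outer loop
      vertex 0.00 18.48 0.00
      vertex 3.38 18.48 0.00
      vertex 0.00 0.00 0.00
    endloop
  endfacet
  facet normal 0.0000 0.0000 1.0000
    outer loop
      vertex 0.00 0.00 24.69
      vertex 13.34 0.00 24.69
      vertex 13.34 5.91 24.69
    endloop
  endfacet
  facet normal 0.0000 0.0000 1.0000
    outer loop
      vertex 0.00 0.00 24.69
      vertex 13.34 5.91 24.69
      vertex 3.38 5.91 24.69
    endloop
  endfacet
  facet normal 0.0000 0.0000 1.0000
    outer loop
      vertex 0.00 0.00 24.69
      vertex 3.38 5.91 24.69
      vertex 3.38 18.48 24.69
    endloop
  endfacet
  facet normal 0.0000 0.0000 1.0000
    outer loop
      vertex 0.00 0.00 24.69
      vertex 3.38 18.48 24.69
      vertex 0.00 18.48 24.69
    endloop
  endfacet
  facet normal 0.0000 -1.0000 0.0000
    outer loop
      vertex 0.00 0.00 0.00
      vertex 13.34 0.00 0.00
      vertex 13.34 0.00 24.69
    endloop
  endfacet
  facet normal 0.0000 -1.0000 0.0000
    outer loop
      vertex 0.00 0.00 0.00
      vertex 13.34 0.00 24.69
      vertex 0.00 0.00 24.69
    endloop
  endfacet
  facet normal 1.0000 0.0000 0.0000
    outer loop
      vertex 13.34 0.00 0.00
      vertex 13.34 5.91 0.00
      vertex 13.34 5.91 24.69
    endloop
  endfacet
  facet normal 1.0000 0.0000 0.0000
    outer loop
      vertex 13.34 0.00 0.00
      vertex 13.34 5.91 24.69
      vertex 13.34 0.00 24.69
    endloop
  endfacet
  facet normal 0.0000 1.0000 0.0000
    outer loop
      vertex 13.34 5.91 0.00
      vertex 3.38 5.91 0.00
      vertex 3.38 5.91 24.69
    endloop
  endfacet
  facet normal 0.0000 1.0000 0.0000
    outer loop
      vertex 13.34 5.91 0.00
      vertex 3.38 5.91 24.69
      vertex 13.34 5.91 24.69
    endloop
  endfacet
  facet normal 1.0000 0.0000 0.0000
    outer loop
      vertex 3.38 5.91 0.00
      vertex 3.38 18.48 0.00
      vertex 3.38 18.48 24.69
    endloop
  endfacet
  facet normal 1.0000 0.0000 0.0000
    outer loop
      vertex 3.38 5.91 0.00
      vertex 3.38 18.48 24.69
      vertex 3.38 5.91 24.69
    endloop
  endfacet
  facet normal 0.0000 1.0000 0.0000
    outer loop
      vertex 3.38 18.48 0.00
      vertex 0.00 18.48 0.00
      vertex 0.00 18.48 24.69
    endloop
  endfacet
  facet normal 0.0000 1.0000 0.0000
    outer loop
      vertex 3.38 18.48 0.00
      vertex 0.00 18.48 24.69
      vertex 3.38 18.48 24.69
    endloop
  endfacet
  facet normal -1.0000 0.0000 0.0000
    outer loop
      vertex 0.00 18.48 0.00
      vertex 0.00 0.00 0.00
      vertex 0.00 0.00 24.69
    endloop
  endfacet
  facet normal -1.0000 0.0000 0.0000
    outer loop
      vertex 0.00 18.48 0.00
      vertex 0.00 0.00 24.69
      vertex 0.00 18.48 24.69
    endloop
  endfacet
endsolid part

The G0 Z moves step by Δz≈3.53 mm. Every layer's G1 loop is the same polygon, so the solid is a straight extrusion of it from z=0 to z≈24.7. Closing with flat bottom and top caps and triangulating gives 20 facets — an L-shaped prism: outer 13.3 × 18.5 mm, arm thicknesses ≈ 5.91 mm (horizontal) and 3.38 mm (vertical), extruded 24.7 mm in z.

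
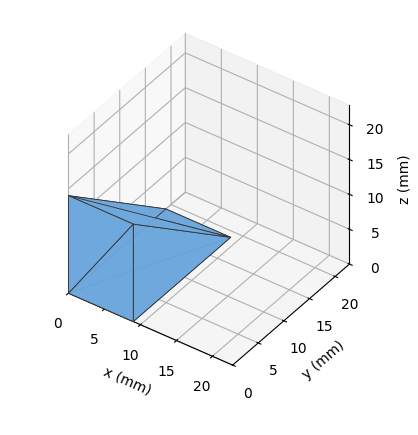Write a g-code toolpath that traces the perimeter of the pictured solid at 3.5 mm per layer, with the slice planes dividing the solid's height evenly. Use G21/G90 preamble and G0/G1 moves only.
Reading the render: the shape is a wedge (ramp): 9 × 19 mm base, rising to 14 mm along the y=0 edge and sloping linearly to z=0 at y=19 (dimensions read to the nearest mm from the axis ticks). For the g-code, the solid's height is divided into equal slices at the stated Δz and each level perimeter traced with G1 moves after a G0 lift.

; perimeter-only toolpath
G21 ; units = mm
G90 ; absolute positioning
G28 ; home
; layer 1
G0 Z3.5
G0 X0.0 Y0.0
G1 X9.0 Y0.0
G1 X9.0 Y14.2
G1 X0.0 Y14.2
G1 X0.0 Y0.0
; layer 2
G0 Z7.0
G0 X0.0 Y0.0
G1 X9.0 Y0.0
G1 X9.0 Y9.5
G1 X0.0 Y9.5
G1 X0.0 Y0.0
; layer 3
G0 Z10.5
G0 X0.0 Y0.0
G1 X9.0 Y0.0
G1 X9.0 Y4.8
G1 X0.0 Y4.8
G1 X0.0 Y0.0
M2 ; end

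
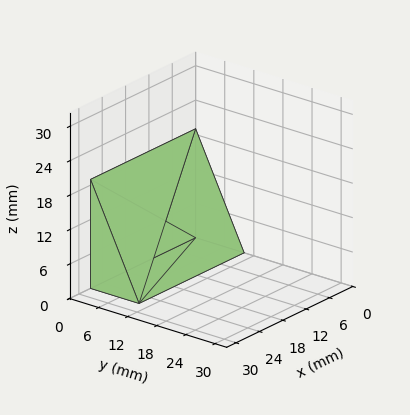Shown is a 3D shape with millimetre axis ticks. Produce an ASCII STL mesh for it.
Reading the render: the shape is a wedge (ramp): 27 × 10 mm base, rising to 19 mm along the y=0 edge and sloping linearly to z=0 at y=10 (dimensions read to the nearest mm from the axis ticks). For the STL, each face is triangulated and given an outward normal.

solid part
  facet normal 0.0000 0.0000 -1.0000
    outer loop
      vertex 27.00 10.00 0.00
      vertex 27.00 0.00 0.00
      vertex 0.00 0.00 0.00
    endloop
  endfacet
  facet normal 0.0000 0.0000 -1.0000
    outer loop
      vertex 0.00 10.00 0.00
      vertex 27.00 10.00 0.00
      vertex 0.00 0.00 0.00
    endloop
  endfacet
  facet normal 0.0000 -1.0000 0.0000
    outer loop
      vertex 0.00 0.00 0.00
      vertex 27.00 0.00 0.00
      vertex 27.00 0.00 19.00
    endloop
  endfacet
  facet normal 0.0000 -1.0000 0.0000
    outer loop
      vertex 0.00 0.00 0.00
      vertex 27.00 0.00 19.00
      vertex 0.00 0.00 19.00
    endloop
  endfacet
  facet normal 0.0000 0.8849 0.4657
    outer loop
      vertex 0.00 0.00 19.00
      vertex 27.00 0.00 19.00
      vertex 27.00 10.00 0.00
    endloop
  endfacet
  facet normal 0.0000 0.8849 0.4657
    outer loop
      vertex 0.00 0.00 19.00
      vertex 27.00 10.00 0.00
      vertex 0.00 10.00 0.00
    endloop
  endfacet
  facet normal -1.0000 0.0000 0.0000
    outer loop
      vertex 0.00 0.00 19.00
      vertex 0.00 10.00 0.00
      vertex 0.00 0.00 0.00
    endloop
  endfacet
  facet normal 1.0000 0.0000 0.0000
    outer loop
      vertex 27.00 0.00 0.00
      vertex 27.00 10.00 0.00
      vertex 27.00 0.00 19.00
    endloop
  endfacet
endsolid part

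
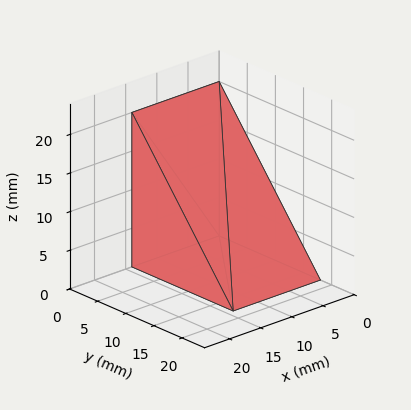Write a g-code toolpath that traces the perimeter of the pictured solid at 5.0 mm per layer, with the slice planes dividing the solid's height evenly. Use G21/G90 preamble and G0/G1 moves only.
Reading the render: the shape is a wedge (ramp): 14 × 18 mm base, rising to 20 mm along the y=0 edge and sloping linearly to z=0 at y=18 (dimensions read to the nearest mm from the axis ticks). For the g-code, the solid's height is divided into equal slices at the stated Δz and each level perimeter traced with G1 moves after a G0 lift.

; perimeter-only toolpath
G21 ; units = mm
G90 ; absolute positioning
G28 ; home
; layer 1
G0 Z5.0
G0 X0.0 Y0.0
G1 X14.0 Y0.0
G1 X14.0 Y13.5
G1 X0.0 Y13.5
G1 X0.0 Y0.0
; layer 2
G0 Z10.0
G0 X0.0 Y0.0
G1 X14.0 Y0.0
G1 X14.0 Y9.0
G1 X0.0 Y9.0
G1 X0.0 Y0.0
; layer 3
G0 Z15.0
G0 X0.0 Y0.0
G1 X14.0 Y0.0
G1 X14.0 Y4.5
G1 X0.0 Y4.5
G1 X0.0 Y0.0
M2 ; end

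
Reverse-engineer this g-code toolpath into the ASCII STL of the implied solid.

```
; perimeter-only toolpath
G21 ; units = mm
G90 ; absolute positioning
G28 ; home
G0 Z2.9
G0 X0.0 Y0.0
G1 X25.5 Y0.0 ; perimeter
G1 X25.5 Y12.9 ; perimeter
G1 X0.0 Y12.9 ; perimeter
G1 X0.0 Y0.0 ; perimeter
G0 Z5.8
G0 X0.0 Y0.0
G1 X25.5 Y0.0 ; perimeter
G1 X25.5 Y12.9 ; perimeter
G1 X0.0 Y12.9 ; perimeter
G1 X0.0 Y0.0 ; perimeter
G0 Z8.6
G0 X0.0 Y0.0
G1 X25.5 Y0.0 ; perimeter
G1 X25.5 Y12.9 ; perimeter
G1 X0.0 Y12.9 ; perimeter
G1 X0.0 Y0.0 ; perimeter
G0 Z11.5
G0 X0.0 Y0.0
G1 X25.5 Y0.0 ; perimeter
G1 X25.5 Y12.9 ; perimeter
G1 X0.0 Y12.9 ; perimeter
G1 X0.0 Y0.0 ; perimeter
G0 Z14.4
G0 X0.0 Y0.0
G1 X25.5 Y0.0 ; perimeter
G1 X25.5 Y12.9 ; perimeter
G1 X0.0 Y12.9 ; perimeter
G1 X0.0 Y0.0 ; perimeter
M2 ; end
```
solid part
  facet normal 0.0000 0.0000 -1.0000
    outer loop
      vertex 25.5 12.9 0.0
      vertex 25.5 0.0 0.0
      vertex 0.0 0.0 0.0
    endloop
  endfacet
  facet normal 0.0000 0.0000 -1.0000
    outer loop
      vertex 0.0 12.9 0.0
      vertex 25.5 12.9 0.0
      vertex 0.0 0.0 0.0
    endloop
  endfacet
  facet normal 0.0000 0.0000 1.0000
    outer loop
      vertex 0.0 0.0 14.4
      vertex 25.5 0.0 14.4
      vertex 25.5 12.9 14.4
    endloop
  endfacet
  facet normal 0.0000 0.0000 1.0000
    outer loop
      vertex 0.0 0.0 14.4
      vertex 25.5 12.9 14.4
      vertex 0.0 12.9 14.4
    endloop
  endfacet
  facet normal 0.0000 -1.0000 0.0000
    outer loop
      vertex 0.0 0.0 0.0
      vertex 25.5 0.0 0.0
      vertex 25.5 0.0 14.4
    endloop
  endfacet
  facet normal 0.0000 -1.0000 0.0000
    outer loop
      vertex 0.0 0.0 0.0
      vertex 25.5 0.0 14.4
      vertex 0.0 0.0 14.4
    endloop
  endfacet
  facet normal 0.0000 1.0000 0.0000
    outer loop
      vertex 25.5 12.9 14.4
      vertex 25.5 12.9 0.0
      vertex 0.0 12.9 0.0
    endloop
  endfacet
  facet normal 0.0000 1.0000 0.0000
    outer loop
      vertex 0.0 12.9 14.4
      vertex 25.5 12.9 14.4
      vertex 0.0 12.9 0.0
    endloop
  endfacet
  facet normal -1.0000 0.0000 0.0000
    outer loop
      vertex 0.0 12.9 14.4
      vertex 0.0 12.9 0.0
      vertex 0.0 0.0 0.0
    endloop
  endfacet
  facet normal -1.0000 0.0000 0.0000
    outer loop
      vertex 0.0 0.0 14.4
      vertex 0.0 12.9 14.4
      vertex 0.0 0.0 0.0
    endloop
  endfacet
  facet normal 1.0000 0.0000 0.0000
    outer loop
      vertex 25.5 0.0 0.0
      vertex 25.5 12.9 0.0
      vertex 25.5 12.9 14.4
    endloop
  endfacet
  facet normal 1.0000 0.0000 0.0000
    outer loop
      vertex 25.5 0.0 0.0
      vertex 25.5 12.9 14.4
      vertex 25.5 0.0 14.4
    endloop
  endfacet
endsolid part

The G0 Z moves step by Δz≈2.9 mm. Every layer's G1 loop is the same polygon, so the solid is a straight extrusion of it from z=0 to z≈14.4. Closing with flat bottom and top caps and triangulating gives 12 facets — a rectangular box, roughly 25.5 × 12.9 mm footprint and 14.4 mm tall.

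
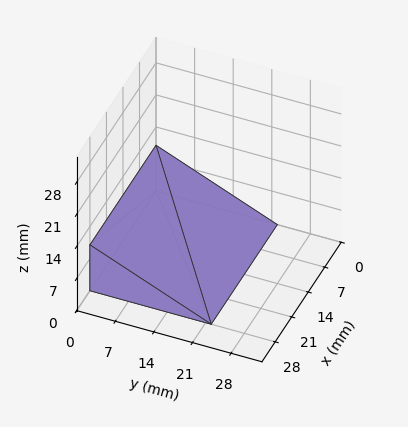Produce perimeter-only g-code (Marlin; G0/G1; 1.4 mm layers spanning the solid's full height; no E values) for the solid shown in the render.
Reading the render: the shape is a wedge (ramp): 28 × 22 mm base, rising to 10 mm along the y=0 edge and sloping linearly to z=0 at y=22 (dimensions read to the nearest mm from the axis ticks). For the g-code, the solid's height is divided into equal slices at the stated Δz and each level perimeter traced with G1 moves after a G0 lift.

; perimeter-only toolpath
G21 ; units = mm
G90 ; absolute positioning
G28 ; home
; layer 1
G0 Z1.4
G0 X0.0 Y0.0
G1 X28.0 Y0.0
G1 X28.0 Y18.9
G1 X0.0 Y18.9
G1 X0.0 Y0.0
; layer 2
G0 Z2.9
G0 X0.0 Y0.0
G1 X28.0 Y0.0
G1 X28.0 Y15.7
G1 X0.0 Y15.7
G1 X0.0 Y0.0
; layer 3
G0 Z4.3
G0 X0.0 Y0.0
G1 X28.0 Y0.0
G1 X28.0 Y12.6
G1 X0.0 Y12.6
G1 X0.0 Y0.0
; layer 4
G0 Z5.7
G0 X0.0 Y0.0
G1 X28.0 Y0.0
G1 X28.0 Y9.4
G1 X0.0 Y9.4
G1 X0.0 Y0.0
; layer 5
G0 Z7.1
G0 X0.0 Y0.0
G1 X28.0 Y0.0
G1 X28.0 Y6.3
G1 X0.0 Y6.3
G1 X0.0 Y0.0
; layer 6
G0 Z8.6
G0 X0.0 Y0.0
G1 X28.0 Y0.0
G1 X28.0 Y3.1
G1 X0.0 Y3.1
G1 X0.0 Y0.0
M2 ; end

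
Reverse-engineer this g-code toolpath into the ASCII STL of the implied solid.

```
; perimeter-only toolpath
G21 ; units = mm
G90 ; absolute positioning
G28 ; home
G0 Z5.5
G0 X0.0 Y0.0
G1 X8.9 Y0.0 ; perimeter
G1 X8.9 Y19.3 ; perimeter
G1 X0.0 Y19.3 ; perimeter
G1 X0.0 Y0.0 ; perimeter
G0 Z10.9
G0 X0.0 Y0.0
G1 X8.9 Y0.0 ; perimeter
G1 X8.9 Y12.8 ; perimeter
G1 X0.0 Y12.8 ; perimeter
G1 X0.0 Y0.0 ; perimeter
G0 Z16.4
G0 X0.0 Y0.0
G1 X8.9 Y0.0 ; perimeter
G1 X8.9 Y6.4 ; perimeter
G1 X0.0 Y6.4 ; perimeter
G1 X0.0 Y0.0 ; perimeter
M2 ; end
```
solid part
  facet normal 0.0000 0.0000 -1.0000
    outer loop
      vertex 8.9 25.7 0.0
      vertex 8.9 0.0 0.0
      vertex 0.0 0.0 0.0
    endloop
  endfacet
  facet normal 0.0000 0.0000 -1.0000
    outer loop
      vertex 0.0 25.7 0.0
      vertex 8.9 25.7 0.0
      vertex 0.0 0.0 0.0
    endloop
  endfacet
  facet normal 0.0000 -1.0000 0.0000
    outer loop
      vertex 0.0 0.0 0.0
      vertex 8.9 0.0 0.0
      vertex 8.9 0.0 21.9
    endloop
  endfacet
  facet normal 0.0000 -1.0000 0.0000
    outer loop
      vertex 0.0 0.0 0.0
      vertex 8.9 0.0 21.9
      vertex 0.0 0.0 21.9
    endloop
  endfacet
  facet normal 0.0000 0.6486 0.7611
    outer loop
      vertex 0.0 0.0 21.9
      vertex 8.9 0.0 21.9
      vertex 8.9 25.7 0.0
    endloop
  endfacet
  facet normal 0.0000 0.6486 0.7611
    outer loop
      vertex 0.0 0.0 21.9
      vertex 8.9 25.7 0.0
      vertex 0.0 25.7 0.0
    endloop
  endfacet
  facet normal -1.0000 0.0000 0.0000
    outer loop
      vertex 0.0 0.0 21.9
      vertex 0.0 25.7 0.0
      vertex 0.0 0.0 0.0
    endloop
  endfacet
  facet normal 1.0000 0.0000 0.0000
    outer loop
      vertex 8.9 0.0 0.0
      vertex 8.9 25.7 0.0
      vertex 8.9 0.0 21.9
    endloop
  endfacet
endsolid part

The G0 Z moves step by Δz≈5.5 mm. The G1 loops shrink linearly with z, so the solid tapers from its base footprint up to z≈21.9. Closing with a flat bottom cap and the tapered top and triangulating gives 8 facets — a wedge (ramp): 8.9 × 25.7 mm base, rising to 21.9 mm along the y=0 edge and sloping linearly to z=0 at y=25.7.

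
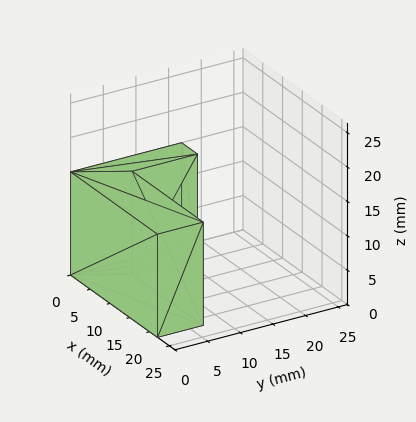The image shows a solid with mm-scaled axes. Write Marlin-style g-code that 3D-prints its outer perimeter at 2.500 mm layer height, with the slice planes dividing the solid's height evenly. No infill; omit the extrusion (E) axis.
Reading the render: the shape is an L-shaped prism: outer 22 × 17 mm, arm thicknesses ≈ 7 mm (horizontal) and 4 mm (vertical), extruded 15 mm in z (dimensions read to the nearest mm from the axis ticks). For the g-code, the solid's height is divided into equal slices at the stated Δz and each level perimeter traced with G1 moves after a G0 lift.

; perimeter-only toolpath
G21 ; units = mm
G90 ; absolute positioning
G28 ; home
; layer 1
G0 Z2.500
G0 X0.000 Y0.000
G1 X22.000 Y0.000
G1 X22.000 Y7.000
G1 X4.000 Y7.000
G1 X4.000 Y17.000
G1 X0.000 Y17.000
G1 X0.000 Y0.000
; layer 2
G0 Z5.000
G0 X0.000 Y0.000
G1 X22.000 Y0.000
G1 X22.000 Y7.000
G1 X4.000 Y7.000
G1 X4.000 Y17.000
G1 X0.000 Y17.000
G1 X0.000 Y0.000
; layer 3
G0 Z7.500
G0 X0.000 Y0.000
G1 X22.000 Y0.000
G1 X22.000 Y7.000
G1 X4.000 Y7.000
G1 X4.000 Y17.000
G1 X0.000 Y17.000
G1 X0.000 Y0.000
; layer 4
G0 Z10.000
G0 X0.000 Y0.000
G1 X22.000 Y0.000
G1 X22.000 Y7.000
G1 X4.000 Y7.000
G1 X4.000 Y17.000
G1 X0.000 Y17.000
G1 X0.000 Y0.000
; layer 5
G0 Z12.500
G0 X0.000 Y0.000
G1 X22.000 Y0.000
G1 X22.000 Y7.000
G1 X4.000 Y7.000
G1 X4.000 Y17.000
G1 X0.000 Y17.000
G1 X0.000 Y0.000
; layer 6
G0 Z15.000
G0 X0.000 Y0.000
G1 X22.000 Y0.000
G1 X22.000 Y7.000
G1 X4.000 Y7.000
G1 X4.000 Y17.000
G1 X0.000 Y17.000
G1 X0.000 Y0.000
M2 ; end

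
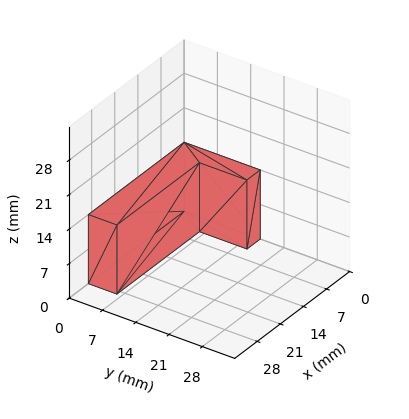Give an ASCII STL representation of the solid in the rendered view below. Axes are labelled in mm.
Reading the render: the shape is an L-shaped prism: outer 29 × 16 mm, arm thicknesses ≈ 6 mm (horizontal) and 4 mm (vertical), extruded 14 mm in z (dimensions read to the nearest mm from the axis ticks). For the STL, each face is triangulated and given an outward normal.

solid part
  facet normal 0.0000 0.0000 -1.0000
    outer loop
      vertex 29.0 6.0 0.0
      vertex 29.0 0.0 0.0
      vertex 0.0 0.0 0.0
    endloop
  endfacet
  facet normal 0.0000 0.0000 -1.0000
    outer loop
      vertex 4.0 6.0 0.0
      vertex 29.0 6.0 0.0
      vertex 0.0 0.0 0.0
    endloop
  endfacet
  facet normal 0.0000 0.0000 -1.0000
    outer loop
      vertex 4.0 16.0 0.0
      vertex 4.0 6.0 0.0
      vertex 0.0 0.0 0.0
    endloop
  endfacet
  facet normal 0.0000 0.0000 -1.0000
    outer loop
      vertex 0.0 16.0 0.0
      vertex 4.0 16.0 0.0
      vertex 0.0 0.0 0.0
    endloop
  endfacet
  facet normal 0.0000 0.0000 1.0000
    outer loop
      vertex 0.0 0.0 14.0
      vertex 29.0 0.0 14.0
      vertex 29.0 6.0 14.0
    endloop
  endfacet
  facet normal 0.0000 0.0000 1.0000
    outer loop
      vertex 0.0 0.0 14.0
      vertex 29.0 6.0 14.0
      vertex 4.0 6.0 14.0
    endloop
  endfacet
  facet normal 0.0000 0.0000 1.0000
    outer loop
      vertex 0.0 0.0 14.0
      vertex 4.0 6.0 14.0
      vertex 4.0 16.0 14.0
    endloop
  endfacet
  facet normal 0.0000 0.0000 1.0000
    outer loop
      vertex 0.0 0.0 14.0
      vertex 4.0 16.0 14.0
      vertex 0.0 16.0 14.0
    endloop
  endfacet
  facet normal 0.0000 -1.0000 0.0000
    outer loop
      vertex 0.0 0.0 0.0
      vertex 29.0 0.0 0.0
      vertex 29.0 0.0 14.0
    endloop
  endfacet
  facet normal 0.0000 -1.0000 0.0000
    outer loop
      vertex 0.0 0.0 0.0
      vertex 29.0 0.0 14.0
      vertex 0.0 0.0 14.0
    endloop
  endfacet
  facet normal 1.0000 0.0000 0.0000
    outer loop
      vertex 29.0 0.0 0.0
      vertex 29.0 6.0 0.0
      vertex 29.0 6.0 14.0
    endloop
  endfacet
  facet normal 1.0000 0.0000 0.0000
    outer loop
      vertex 29.0 0.0 0.0
      vertex 29.0 6.0 14.0
      vertex 29.0 0.0 14.0
    endloop
  endfacet
  facet normal 0.0000 1.0000 0.0000
    outer loop
      vertex 29.0 6.0 0.0
      vertex 4.0 6.0 0.0
      vertex 4.0 6.0 14.0
    endloop
  endfacet
  facet normal 0.0000 1.0000 0.0000
    outer loop
      vertex 29.0 6.0 0.0
      vertex 4.0 6.0 14.0
      vertex 29.0 6.0 14.0
    endloop
  endfacet
  facet normal 1.0000 0.0000 0.0000
    outer loop
      vertex 4.0 6.0 0.0
      vertex 4.0 16.0 0.0
      vertex 4.0 16.0 14.0
    endloop
  endfacet
  facet normal 1.0000 0.0000 0.0000
    outer loop
      vertex 4.0 6.0 0.0
      vertex 4.0 16.0 14.0
      vertex 4.0 6.0 14.0
    endloop
  endfacet
  facet normal 0.0000 1.0000 0.0000
    outer loop
      vertex 4.0 16.0 0.0
      vertex 0.0 16.0 0.0
      vertex 0.0 16.0 14.0
    endloop
  endfacet
  facet normal 0.0000 1.0000 0.0000
    outer loop
      vertex 4.0 16.0 0.0
      vertex 0.0 16.0 14.0
      vertex 4.0 16.0 14.0
    endloop
  endfacet
  facet normal -1.0000 0.0000 0.0000
    outer loop
      vertex 0.0 16.0 0.0
      vertex 0.0 0.0 0.0
      vertex 0.0 0.0 14.0
    endloop
  endfacet
  facet normal -1.0000 0.0000 0.0000
    outer loop
      vertex 0.0 16.0 0.0
      vertex 0.0 0.0 14.0
      vertex 0.0 16.0 14.0
    endloop
  endfacet
endsolid part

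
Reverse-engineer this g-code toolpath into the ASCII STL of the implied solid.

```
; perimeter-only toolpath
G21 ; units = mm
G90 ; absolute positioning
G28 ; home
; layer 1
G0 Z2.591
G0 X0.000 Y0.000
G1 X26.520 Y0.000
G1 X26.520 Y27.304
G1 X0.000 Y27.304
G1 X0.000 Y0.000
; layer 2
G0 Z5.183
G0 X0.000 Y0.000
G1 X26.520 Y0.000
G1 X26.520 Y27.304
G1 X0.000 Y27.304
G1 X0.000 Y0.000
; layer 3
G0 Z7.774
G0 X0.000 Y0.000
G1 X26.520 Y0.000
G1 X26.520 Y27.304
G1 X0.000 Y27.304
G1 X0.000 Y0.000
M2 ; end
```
solid part
  facet normal 0.0000 0.0000 -1.0000
    outer loop
      vertex 26.520 27.304 0.000
      vertex 26.520 0.000 0.000
      vertex 0.000 0.000 0.000
    endloop
  endfacet
  facet normal 0.0000 0.0000 -1.0000
    outer loop
      vertex 0.000 27.304 0.000
      vertex 26.520 27.304 0.000
      vertex 0.000 0.000 0.000
    endloop
  endfacet
  facet normal 0.0000 0.0000 1.0000
    outer loop
      vertex 0.000 0.000 7.774
      vertex 26.520 0.000 7.774
      vertex 26.520 27.304 7.774
    endloop
  endfacet
  facet normal 0.0000 0.0000 1.0000
    outer loop
      vertex 0.000 0.000 7.774
      vertex 26.520 27.304 7.774
      vertex 0.000 27.304 7.774
    endloop
  endfacet
  facet normal 0.0000 -1.0000 0.0000
    outer loop
      vertex 0.000 0.000 0.000
      vertex 26.520 0.000 0.000
      vertex 26.520 0.000 7.774
    endloop
  endfacet
  facet normal 0.0000 -1.0000 0.0000
    outer loop
      vertex 0.000 0.000 0.000
      vertex 26.520 0.000 7.774
      vertex 0.000 0.000 7.774
    endloop
  endfacet
  facet normal 0.0000 1.0000 0.0000
    outer loop
      vertex 26.520 27.304 7.774
      vertex 26.520 27.304 0.000
      vertex 0.000 27.304 0.000
    endloop
  endfacet
  facet normal 0.0000 1.0000 0.0000
    outer loop
      vertex 0.000 27.304 7.774
      vertex 26.520 27.304 7.774
      vertex 0.000 27.304 0.000
    endloop
  endfacet
  facet normal -1.0000 0.0000 0.0000
    outer loop
      vertex 0.000 27.304 7.774
      vertex 0.000 27.304 0.000
      vertex 0.000 0.000 0.000
    endloop
  endfacet
  facet normal -1.0000 0.0000 0.0000
    outer loop
      vertex 0.000 0.000 7.774
      vertex 0.000 27.304 7.774
      vertex 0.000 0.000 0.000
    endloop
  endfacet
  facet normal 1.0000 0.0000 0.0000
    outer loop
      vertex 26.520 0.000 0.000
      vertex 26.520 27.304 0.000
      vertex 26.520 27.304 7.774
    endloop
  endfacet
  facet normal 1.0000 0.0000 0.0000
    outer loop
      vertex 26.520 0.000 0.000
      vertex 26.520 27.304 7.774
      vertex 26.520 0.000 7.774
    endloop
  endfacet
endsolid part

The G0 Z moves step by Δz≈2.591 mm. Every layer's G1 loop is the same polygon, so the solid is a straight extrusion of it from z=0 to z≈7.77. Closing with flat bottom and top caps and triangulating gives 12 facets — a rectangular box, roughly 26.5 × 27.3 mm footprint and 7.77 mm tall.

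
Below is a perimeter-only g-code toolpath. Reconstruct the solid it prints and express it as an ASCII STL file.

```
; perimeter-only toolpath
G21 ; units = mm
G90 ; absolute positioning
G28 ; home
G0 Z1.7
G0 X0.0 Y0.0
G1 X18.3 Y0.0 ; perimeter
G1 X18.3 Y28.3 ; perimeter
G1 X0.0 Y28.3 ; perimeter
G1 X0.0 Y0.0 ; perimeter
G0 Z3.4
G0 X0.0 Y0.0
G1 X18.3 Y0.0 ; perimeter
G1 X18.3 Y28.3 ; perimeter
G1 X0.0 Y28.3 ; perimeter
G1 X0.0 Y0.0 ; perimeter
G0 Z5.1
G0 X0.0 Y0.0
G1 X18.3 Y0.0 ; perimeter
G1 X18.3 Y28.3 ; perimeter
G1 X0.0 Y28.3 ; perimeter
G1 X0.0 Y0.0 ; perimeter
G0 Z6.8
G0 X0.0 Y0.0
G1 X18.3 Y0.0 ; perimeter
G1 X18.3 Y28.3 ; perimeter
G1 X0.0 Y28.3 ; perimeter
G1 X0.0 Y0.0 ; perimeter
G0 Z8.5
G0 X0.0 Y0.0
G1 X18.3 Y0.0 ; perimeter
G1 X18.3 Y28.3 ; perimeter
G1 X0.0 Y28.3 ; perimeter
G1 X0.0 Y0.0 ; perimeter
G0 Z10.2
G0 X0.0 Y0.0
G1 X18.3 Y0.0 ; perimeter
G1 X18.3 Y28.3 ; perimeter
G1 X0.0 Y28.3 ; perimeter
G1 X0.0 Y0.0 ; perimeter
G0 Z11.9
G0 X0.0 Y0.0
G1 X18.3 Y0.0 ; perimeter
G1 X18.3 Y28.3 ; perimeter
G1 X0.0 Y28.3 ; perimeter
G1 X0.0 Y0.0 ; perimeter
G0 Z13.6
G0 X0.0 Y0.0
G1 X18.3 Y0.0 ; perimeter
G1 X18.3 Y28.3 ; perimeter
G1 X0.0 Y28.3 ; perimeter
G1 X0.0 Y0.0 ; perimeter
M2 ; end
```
solid part
  facet normal 0.0000 0.0000 -1.0000
    outer loop
      vertex 18.3 28.3 0.0
      vertex 18.3 0.0 0.0
      vertex 0.0 0.0 0.0
    endloop
  endfacet
  facet normal 0.0000 0.0000 -1.0000
    outer loop
      vertex 0.0 28.3 0.0
      vertex 18.3 28.3 0.0
      vertex 0.0 0.0 0.0
    endloop
  endfacet
  facet normal 0.0000 0.0000 1.0000
    outer loop
      vertex 0.0 0.0 13.6
      vertex 18.3 0.0 13.6
      vertex 18.3 28.3 13.6
    endloop
  endfacet
  facet normal 0.0000 0.0000 1.0000
    outer loop
      vertex 0.0 0.0 13.6
      vertex 18.3 28.3 13.6
      vertex 0.0 28.3 13.6
    endloop
  endfacet
  facet normal 0.0000 -1.0000 0.0000
    outer loop
      vertex 0.0 0.0 0.0
      vertex 18.3 0.0 0.0
      vertex 18.3 0.0 13.6
    endloop
  endfacet
  facet normal 0.0000 -1.0000 0.0000
    outer loop
      vertex 0.0 0.0 0.0
      vertex 18.3 0.0 13.6
      vertex 0.0 0.0 13.6
    endloop
  endfacet
  facet normal 0.0000 1.0000 0.0000
    outer loop
      vertex 18.3 28.3 13.6
      vertex 18.3 28.3 0.0
      vertex 0.0 28.3 0.0
    endloop
  endfacet
  facet normal 0.0000 1.0000 0.0000
    outer loop
      vertex 0.0 28.3 13.6
      vertex 18.3 28.3 13.6
      vertex 0.0 28.3 0.0
    endloop
  endfacet
  facet normal -1.0000 0.0000 0.0000
    outer loop
      vertex 0.0 28.3 13.6
      vertex 0.0 28.3 0.0
      vertex 0.0 0.0 0.0
    endloop
  endfacet
  facet normal -1.0000 0.0000 0.0000
    outer loop
      vertex 0.0 0.0 13.6
      vertex 0.0 28.3 13.6
      vertex 0.0 0.0 0.0
    endloop
  endfacet
  facet normal 1.0000 0.0000 0.0000
    outer loop
      vertex 18.3 0.0 0.0
      vertex 18.3 28.3 0.0
      vertex 18.3 28.3 13.6
    endloop
  endfacet
  facet normal 1.0000 0.0000 0.0000
    outer loop
      vertex 18.3 0.0 0.0
      vertex 18.3 28.3 13.6
      vertex 18.3 0.0 13.6
    endloop
  endfacet
endsolid part

The G0 Z moves step by Δz≈1.7 mm. Every layer's G1 loop is the same polygon, so the solid is a straight extrusion of it from z=0 to z≈13.6. Closing with flat bottom and top caps and triangulating gives 12 facets — a rectangular box, roughly 18.3 × 28.3 mm footprint and 13.6 mm tall.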